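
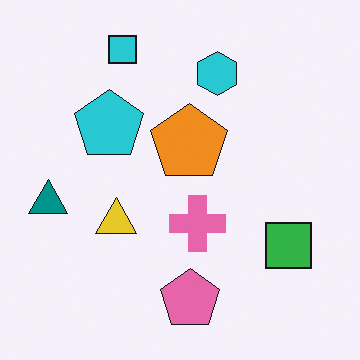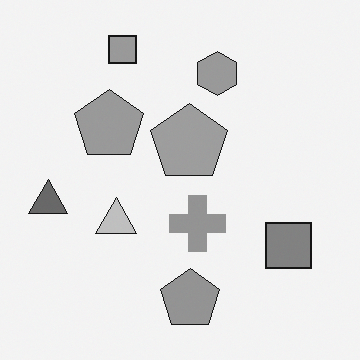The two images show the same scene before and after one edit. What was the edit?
Converted to grayscale.

All color is removed — every shape is now a shade of grey.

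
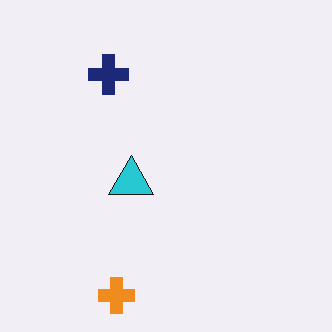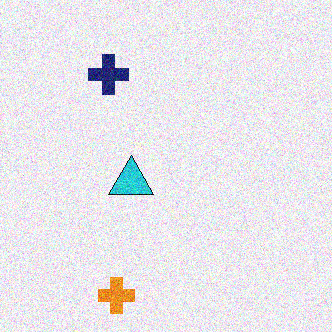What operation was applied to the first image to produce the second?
Degraded with moderate additive noise.

Random speckle covers the whole image, including the flat background.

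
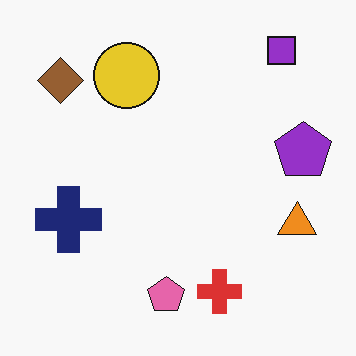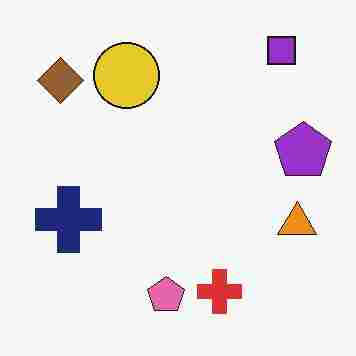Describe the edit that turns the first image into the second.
It was degraded with heavy JPEG compression.

Blocky 8×8 compression artifacts appear around shape edges and the flat background shows ringing — characteristic JPEG degradation.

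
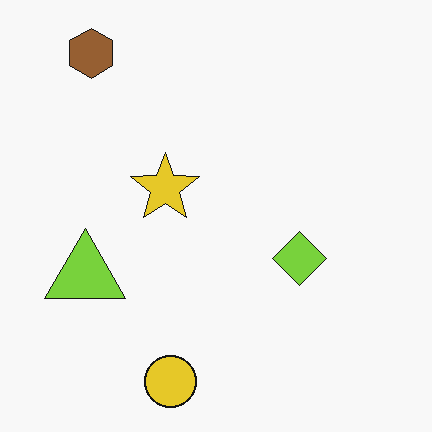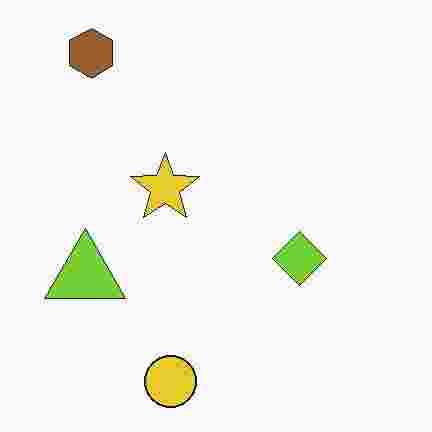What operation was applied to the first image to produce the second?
Degraded with heavy JPEG compression.

Blocky 8×8 compression artifacts appear around shape edges and the flat background shows ringing — characteristic JPEG degradation.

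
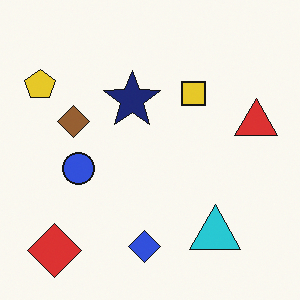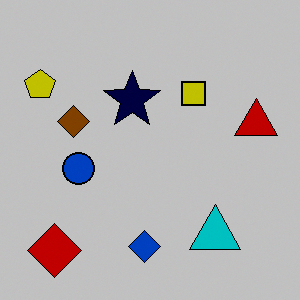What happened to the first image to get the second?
The image was aggressively posterized.

Each flat color has snapped to a coarser quantized level — most visibly, the near-white background has dropped to a flat grey.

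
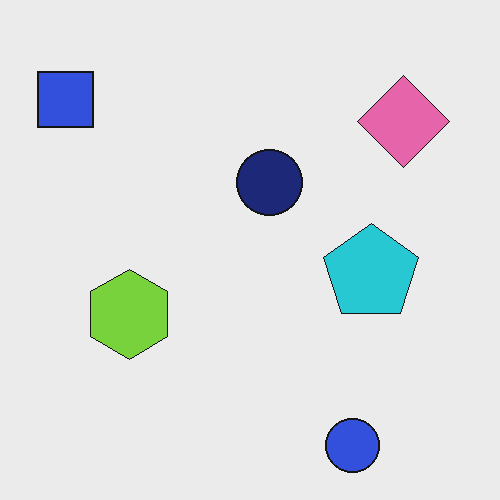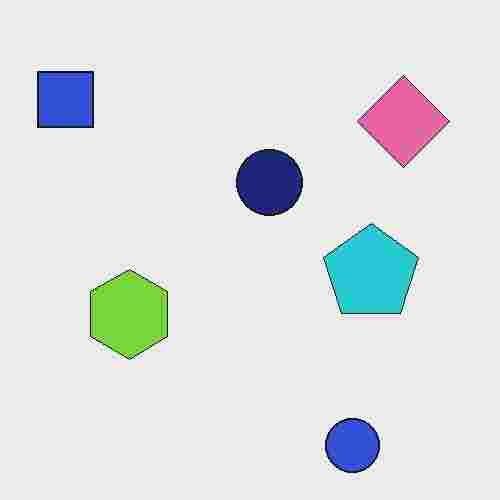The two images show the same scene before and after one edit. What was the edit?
The transformation is: degraded with heavy JPEG compression.

Blocky 8×8 compression artifacts appear around shape edges and the flat background shows ringing — characteristic JPEG degradation.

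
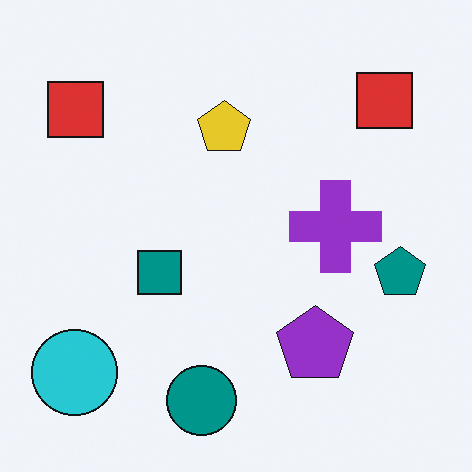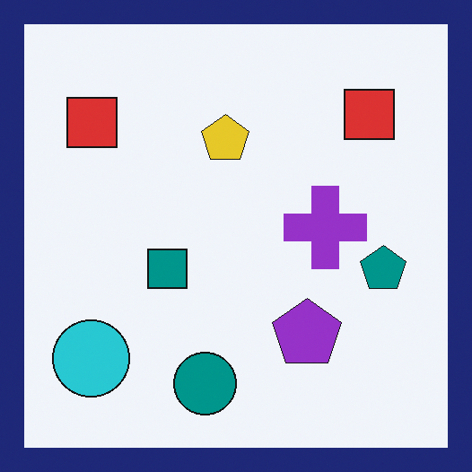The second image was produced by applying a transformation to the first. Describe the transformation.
The second image is the first framed with a navy border.

A solid navy frame runs around the edge of the second image, with the content slightly shrunk inside it.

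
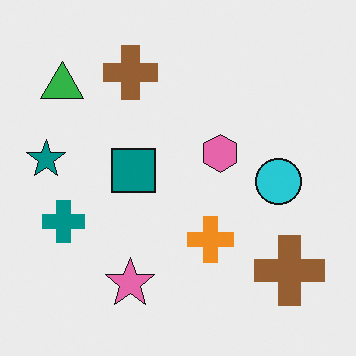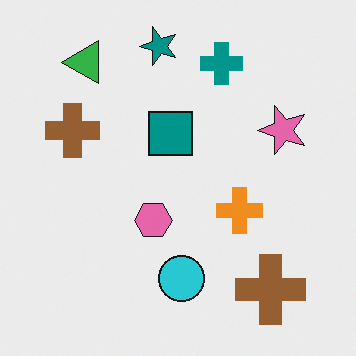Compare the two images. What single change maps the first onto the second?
Transposed (reflected across the top-left ↔ bottom-right diagonal).

Shapes have swapped their row and column positions — what was in the top-right is now in the bottom-left — a diagonal reflection.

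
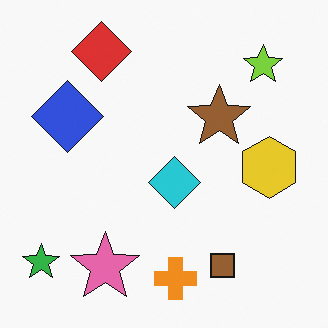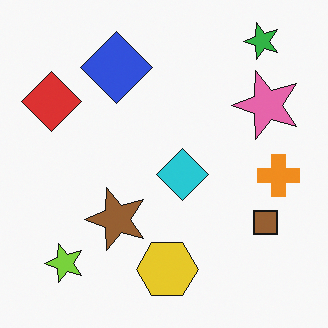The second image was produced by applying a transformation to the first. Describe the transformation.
The image was transposed (reflected across the top-left ↔ bottom-right diagonal).

Shapes have swapped their row and column positions — what was in the top-right is now in the bottom-left — a diagonal reflection.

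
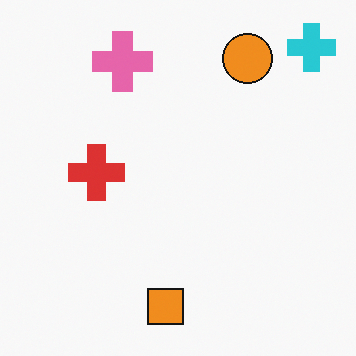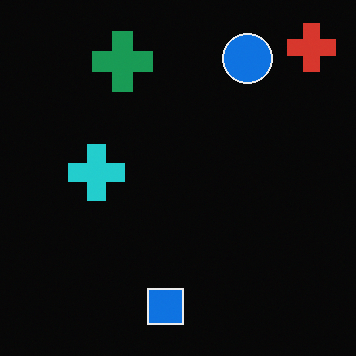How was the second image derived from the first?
The second image is the first color-inverted (negative).

The light background has become dark and every shape's color is its complement — a photographic negative.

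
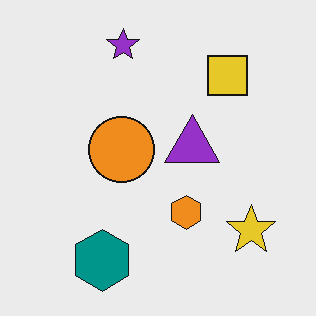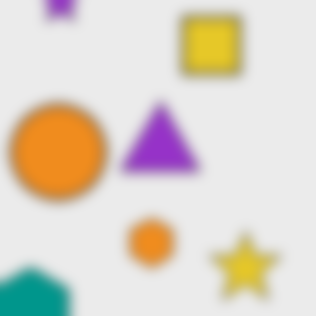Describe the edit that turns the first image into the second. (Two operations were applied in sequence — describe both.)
The transformation is: cropped to a modestly smaller region and rescaled, then strongly gaussian-blurred.

The visible shapes are larger and the field of view is narrower; shapes near the original edges may be partly or wholly outside the frame — a crop-and-rescale. Shape edges and outlines are uniformly softened across the whole image.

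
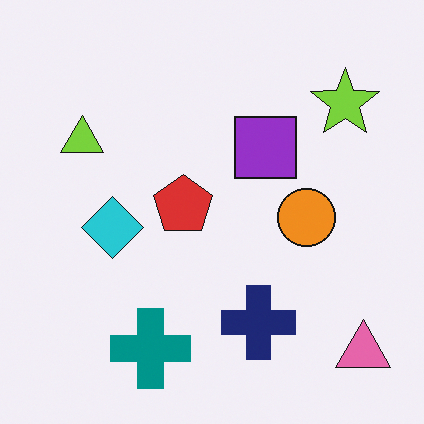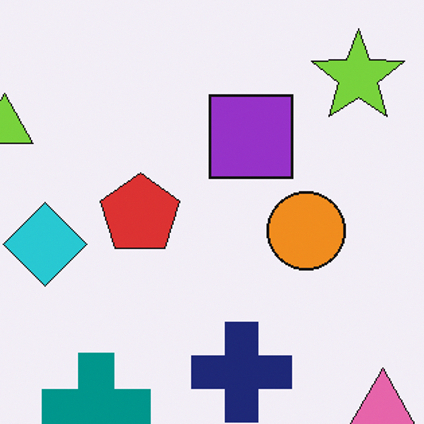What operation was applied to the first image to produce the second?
It was cropped to a modestly smaller region and rescaled.

The visible shapes are larger and the field of view is narrower; shapes near the original edges may be partly or wholly outside the frame — a crop-and-rescale.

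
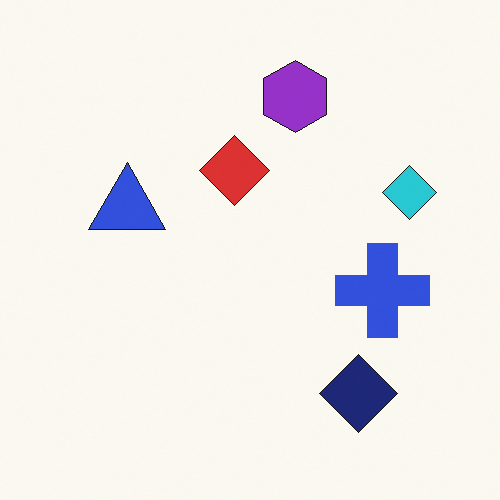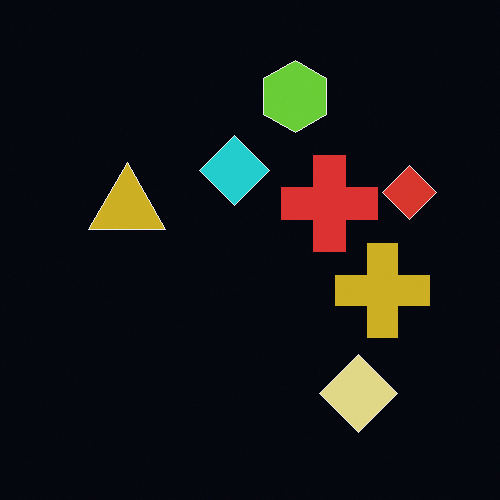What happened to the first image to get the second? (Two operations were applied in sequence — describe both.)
The image was color-inverted (negative), then overlaid with an additional red cross.

The light background has become dark and every shape's color is its complement — a photographic negative. A red cross appears in the second image that is absent from the first.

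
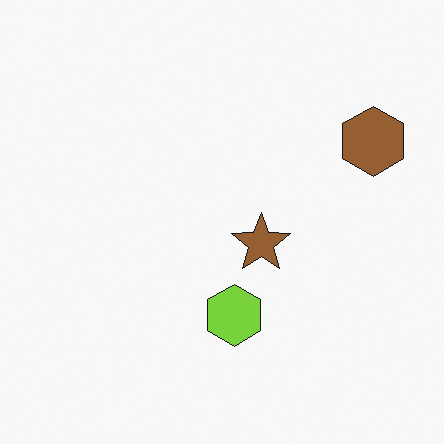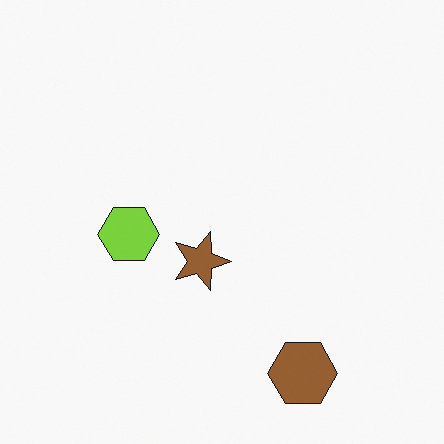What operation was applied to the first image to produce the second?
The image was rotated 90° clockwise.

The brown hexagon sits in the top-right of the first image and the bottom-right of the second — consistent with a whole-image 90° clockwise rotation.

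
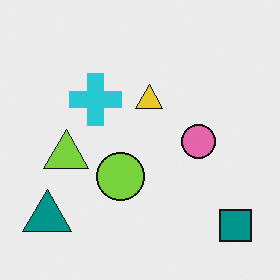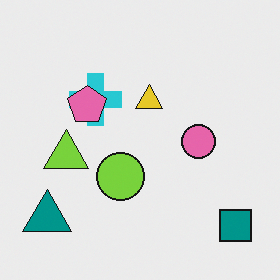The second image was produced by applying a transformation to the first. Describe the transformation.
The image was overlaid with an additional pink pentagon.

A pink pentagon appears in the second image that is absent from the first.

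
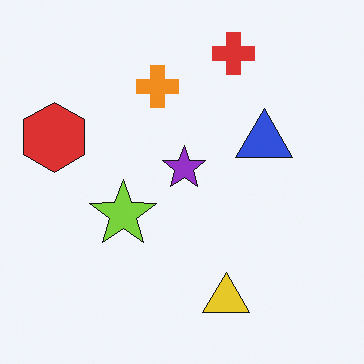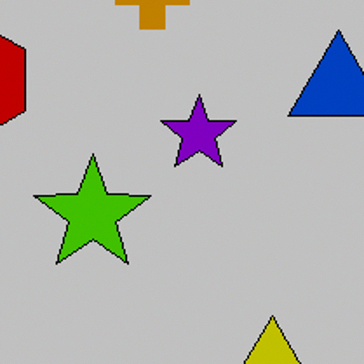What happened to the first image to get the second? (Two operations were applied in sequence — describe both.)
The second image is the first heavily posterized to just a handful of flat colors, then cropped tightly and scaled back up.

Each flat color has snapped to a coarser quantized level — most visibly, the near-white background has dropped to a flat grey. The visible shapes are larger and the field of view is narrower; shapes near the original edges may be partly or wholly outside the frame — a crop-and-rescale.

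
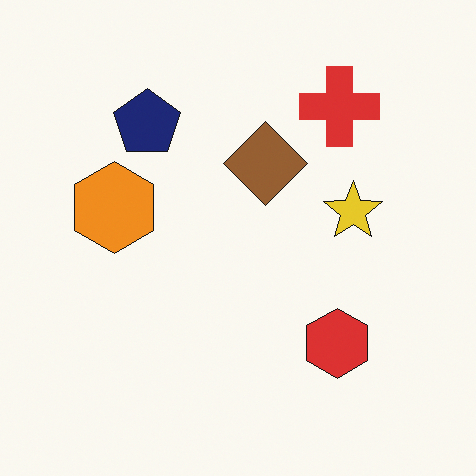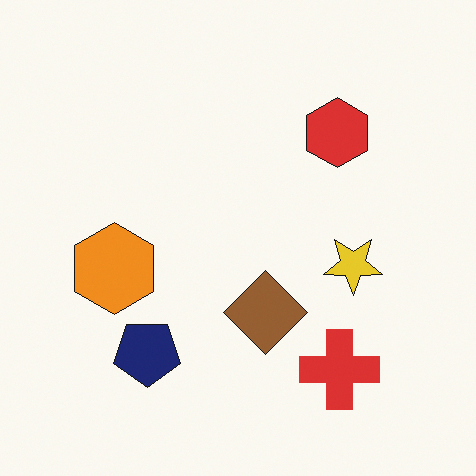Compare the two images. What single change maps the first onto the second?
Flipped vertically (top ↔ bottom).

The red cross is in the top-right of the first image and the bottom-right of the second — shapes on opposite sides of the horizontal midline have swapped in a mirror flip.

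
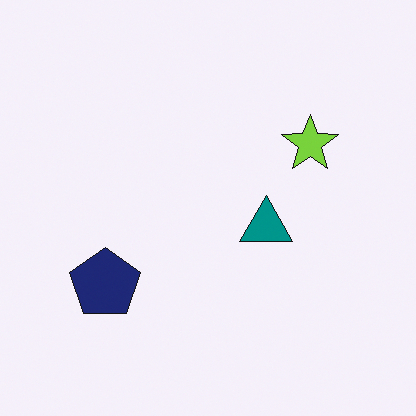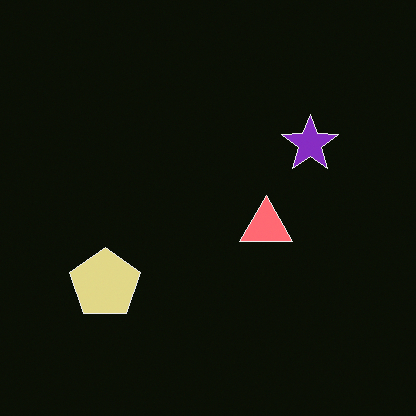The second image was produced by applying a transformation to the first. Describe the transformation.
The transformation is: color-inverted (negative).

The light background has become dark and every shape's color is its complement — a photographic negative.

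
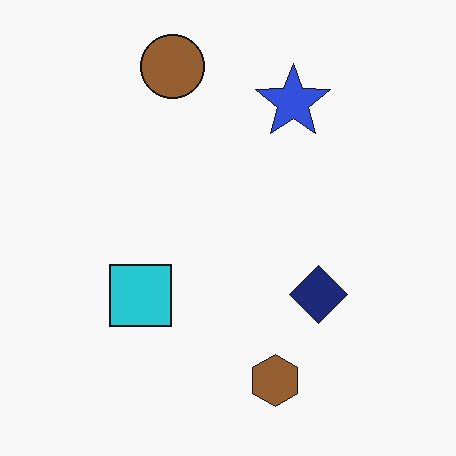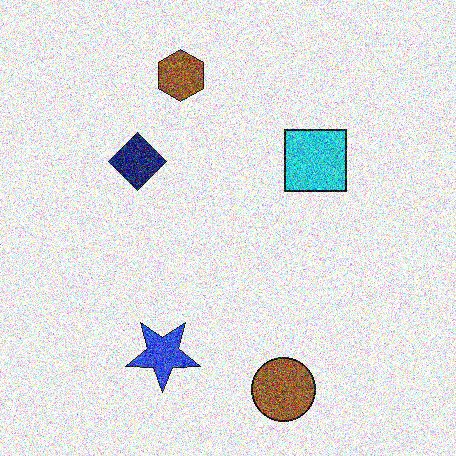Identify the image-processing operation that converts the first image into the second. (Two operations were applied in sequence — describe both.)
It was degraded with strong gaussian noise, then rotated 180°.

Random speckle covers the whole image, including the flat background. The brown circle sits in the top of the first image and the bottom of the second — consistent with a whole-image 180° rotation.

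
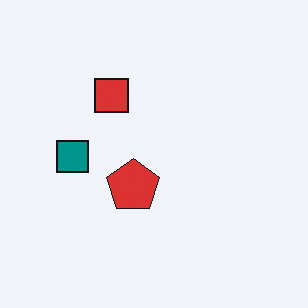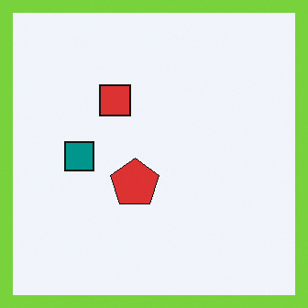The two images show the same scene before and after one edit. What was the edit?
The second image is the first framed with a lime border.

A solid lime frame runs around the edge of the second image, with the content slightly shrunk inside it.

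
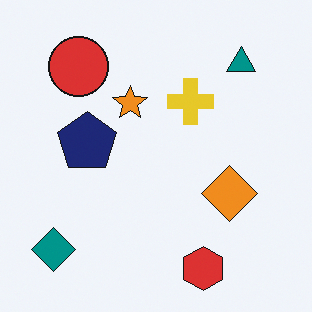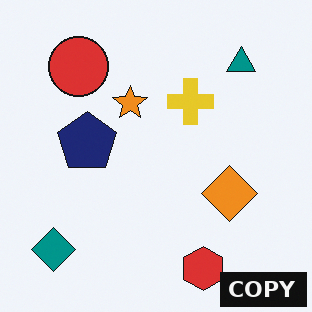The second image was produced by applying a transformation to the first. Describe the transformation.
It was watermarked with the text "COPY" in the lower-right corner.

A dark label reading "COPY" appears in the lower-right corner.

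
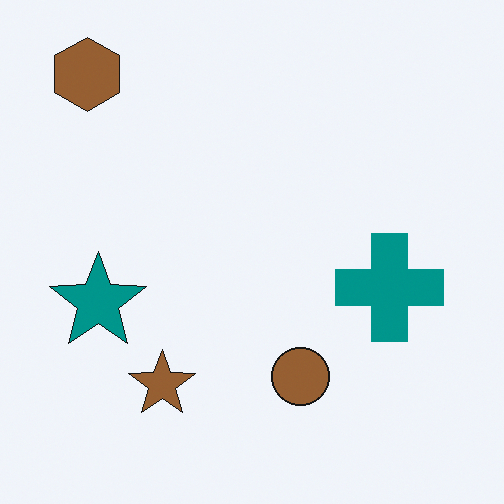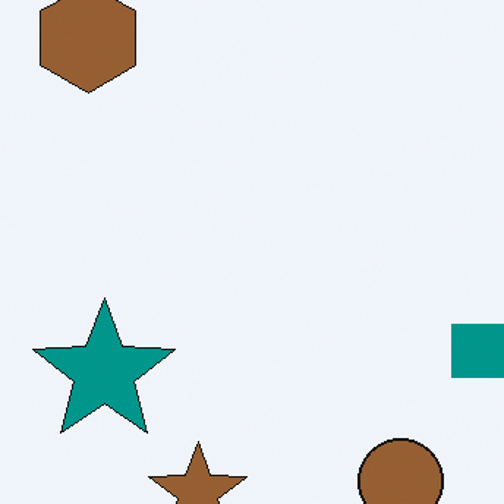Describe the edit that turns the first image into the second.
The transformation is: cropped slightly and scaled back up.

The visible shapes are larger and the field of view is narrower; shapes near the original edges may be partly or wholly outside the frame — a crop-and-rescale.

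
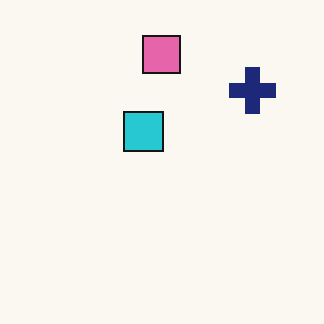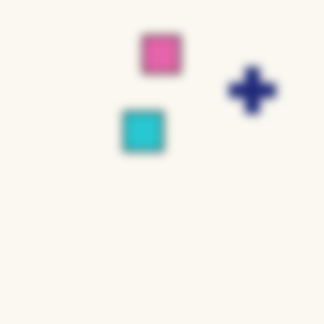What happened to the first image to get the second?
The transformation is: moderately blurred.

Shape edges and outlines are uniformly softened across the whole image.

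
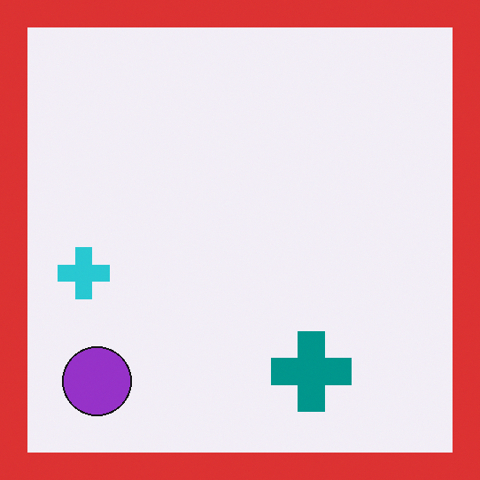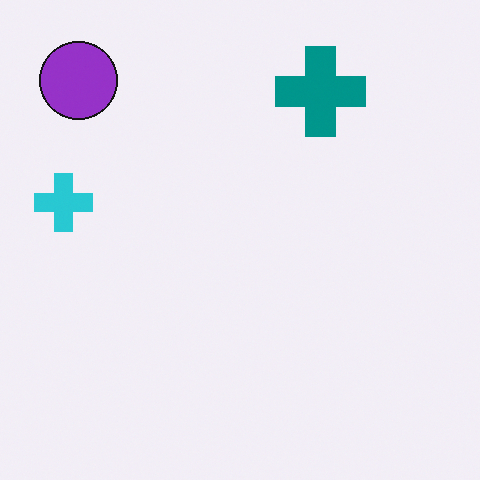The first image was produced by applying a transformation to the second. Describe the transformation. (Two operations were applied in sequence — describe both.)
The first image is the second flipped vertically (top ↔ bottom), then framed with a red border.

The purple circle is in the top-left of the second image and the bottom-left of the first — shapes on opposite sides of the horizontal midline have swapped in a mirror flip. A solid red frame runs around the edge of the first image, with the content slightly shrunk inside it.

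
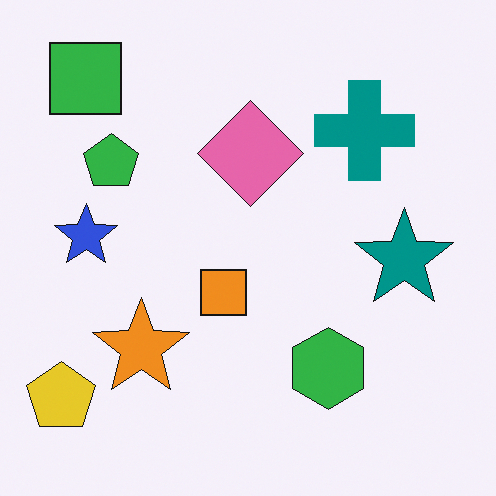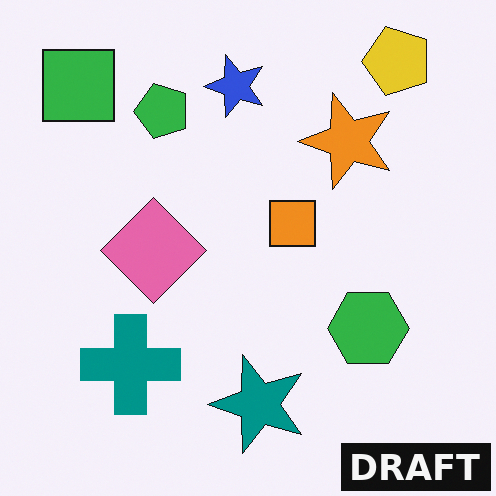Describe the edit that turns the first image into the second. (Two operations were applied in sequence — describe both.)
This is the original image transposed (reflected across the top-left ↔ bottom-right diagonal), then watermarked with the text "DRAFT" in the lower-right corner.

Shapes have swapped their row and column positions — what was in the top-right is now in the bottom-left — a diagonal reflection. A dark label reading "DRAFT" appears in the lower-right corner.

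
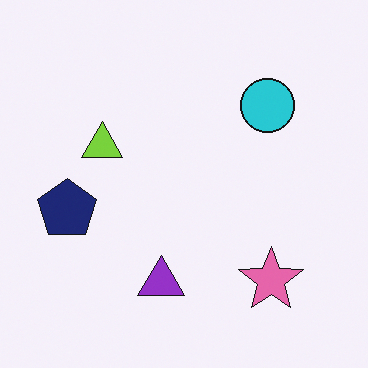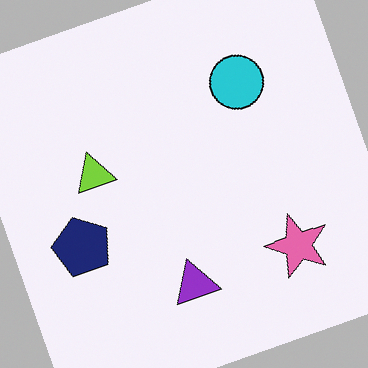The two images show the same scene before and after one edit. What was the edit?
This is the original image rotated counter-clockwise by a moderate amount.

Every shape is tilted by the same angle and the image corners show triangular fill wedges — a whole-image rotation by a non-right angle.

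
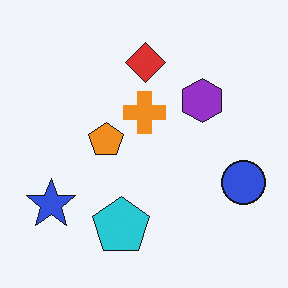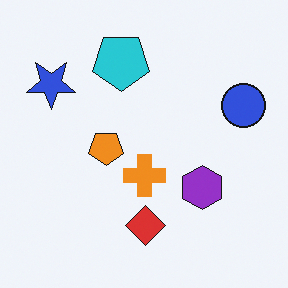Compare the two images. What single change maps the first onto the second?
The transformation is: flipped vertically (top ↔ bottom).

The red diamond is in the top of the first image and the bottom of the second — shapes on opposite sides of the horizontal midline have swapped in a mirror flip.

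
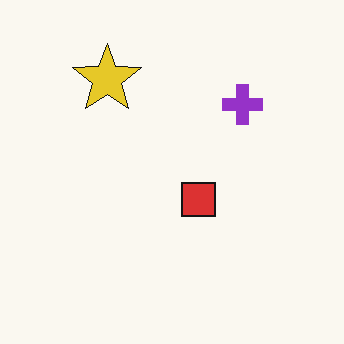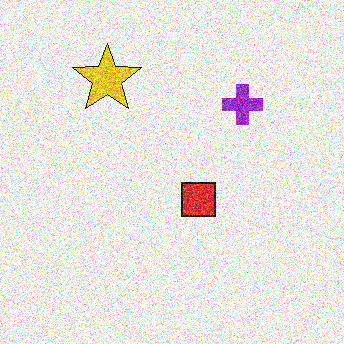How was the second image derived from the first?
The transformation is: degraded with a thick layer of grain.

Random speckle covers the whole image, including the flat background.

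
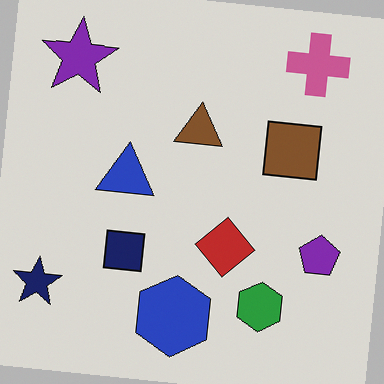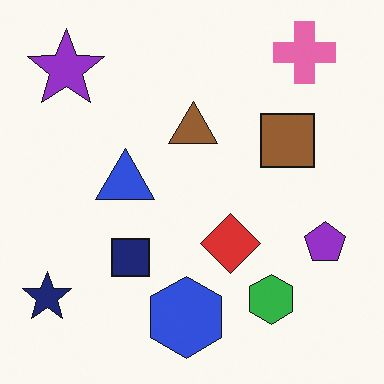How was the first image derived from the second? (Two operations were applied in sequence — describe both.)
It was slightly darkened, then rotated clockwise by a small amount.

Every pixel — background and shapes alike — is uniformly darkened. Every shape is tilted by the same angle and the image corners show triangular fill wedges — a whole-image rotation by a non-right angle.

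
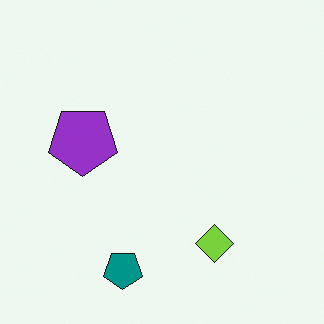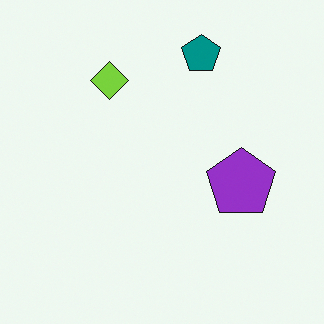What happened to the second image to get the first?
It was rotated 180°.

The teal pentagon sits in the top of the second image and the bottom of the first — consistent with a whole-image 180° rotation.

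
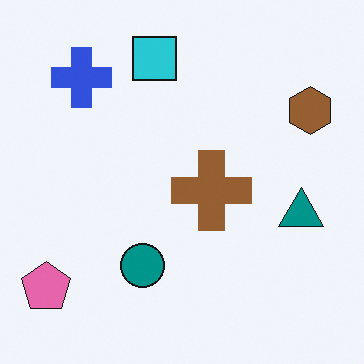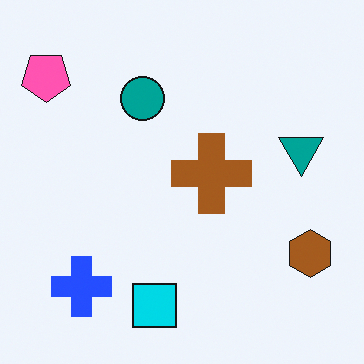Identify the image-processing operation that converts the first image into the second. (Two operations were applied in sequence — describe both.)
The transformation is: slightly oversaturated, then flipped vertically (top ↔ bottom).

All colors are more vivid — a global saturation change. The cyan square is in the top of the first image and the bottom of the second — shapes on opposite sides of the horizontal midline have swapped in a mirror flip.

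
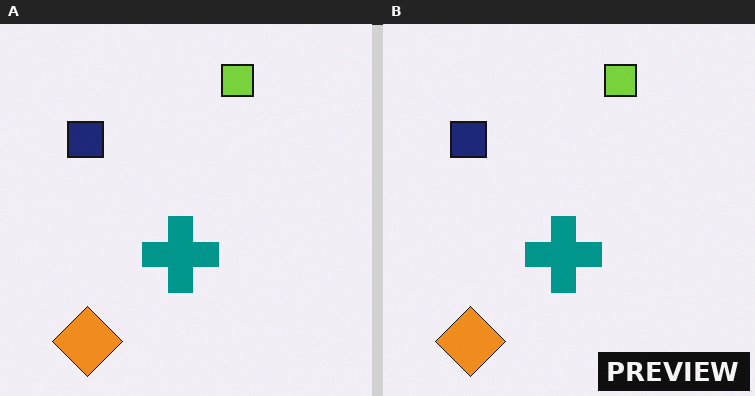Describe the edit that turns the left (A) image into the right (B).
This is the original image watermarked with the text "PREVIEW" in the lower-right corner.

A dark label reading "PREVIEW" appears in the lower-right corner.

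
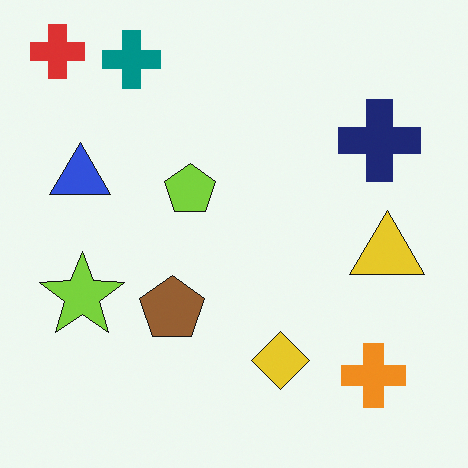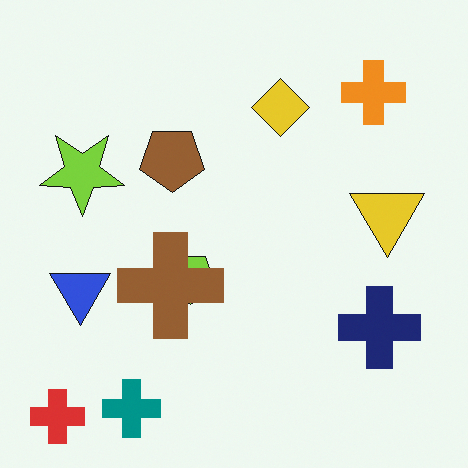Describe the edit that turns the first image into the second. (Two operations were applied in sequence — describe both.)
The transformation is: flipped vertically (top ↔ bottom), then overlaid with an additional brown cross.

The red cross is in the top-left of the first image and the bottom-left of the second — shapes on opposite sides of the horizontal midline have swapped in a mirror flip. A brown cross appears in the second image that is absent from the first.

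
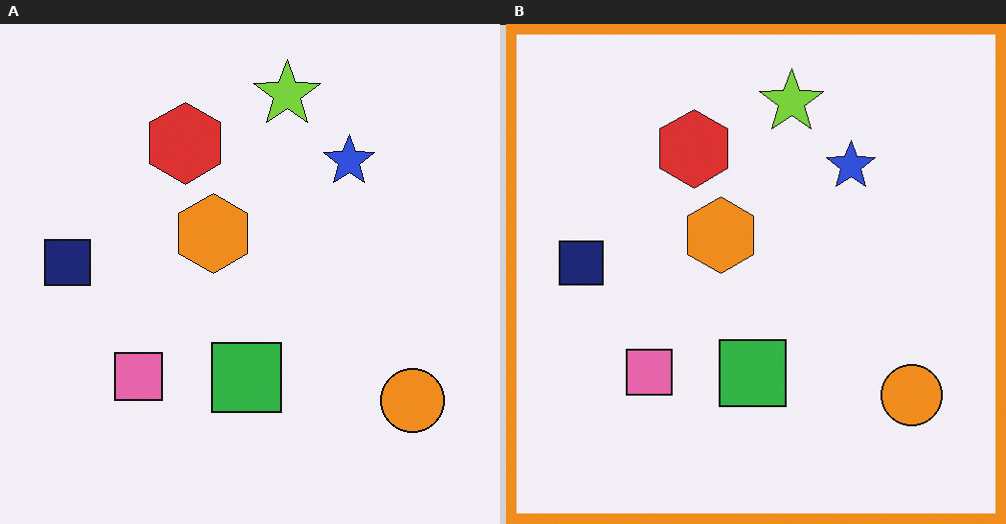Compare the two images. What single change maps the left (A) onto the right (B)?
The image was framed with a orange border.

A solid orange frame runs around the edge of the right (B) image, with the content slightly shrunk inside it.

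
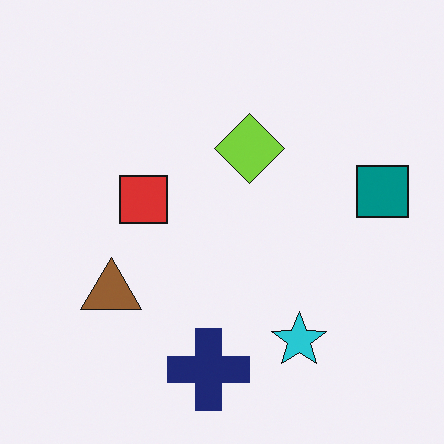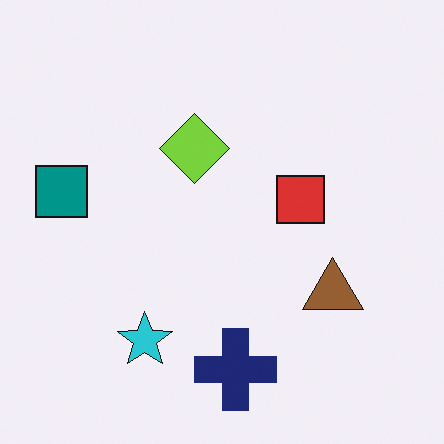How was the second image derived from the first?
Flipped horizontally (left ↔ right).

The teal square is in the right of the first image and the left of the second — shapes on opposite sides of the vertical midline have swapped in a mirror flip.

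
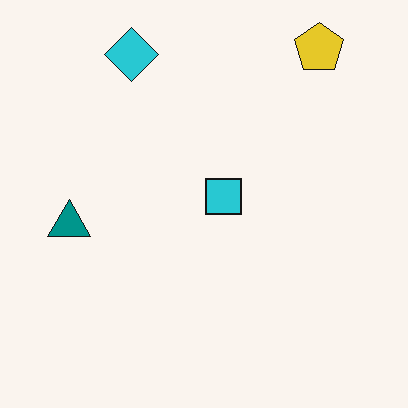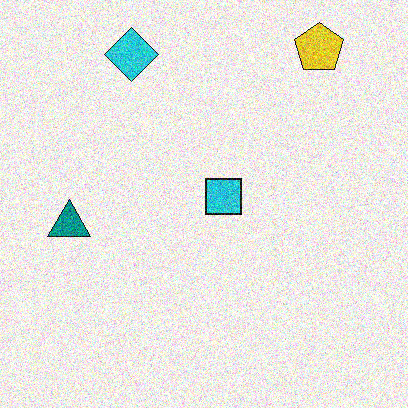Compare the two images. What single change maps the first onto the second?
The transformation is: degraded with a thick layer of grain.

Random speckle covers the whole image, including the flat background.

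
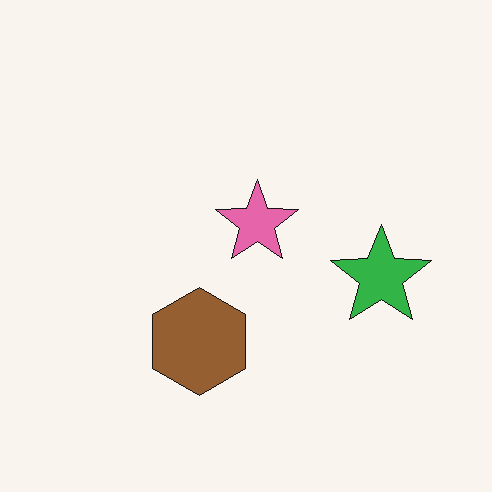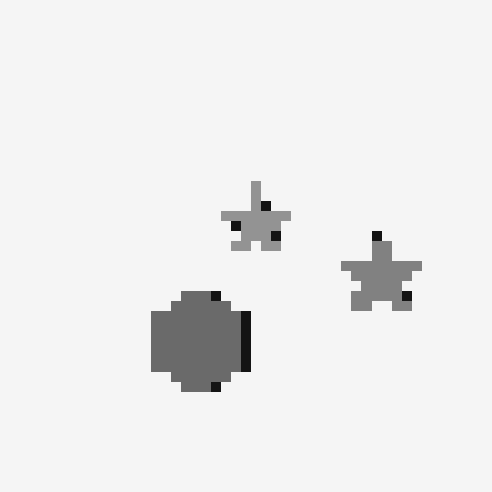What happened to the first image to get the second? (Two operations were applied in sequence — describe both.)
It was converted to grayscale, then heavily pixelated into large blocks.

All color is removed — every shape is now a shade of grey. Shapes are reduced to large square blocks; fine edges and outlines are lost — a downscale-then-upscale (mosaic) effect.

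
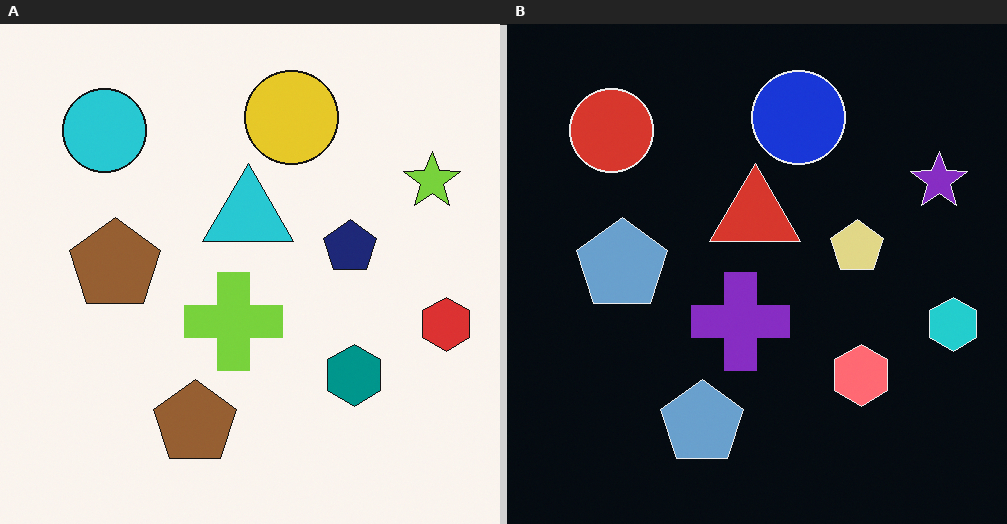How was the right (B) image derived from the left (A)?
It was color-inverted (negative).

The light background has become dark and every shape's color is its complement — a photographic negative.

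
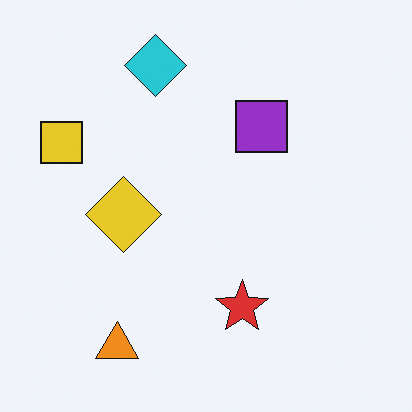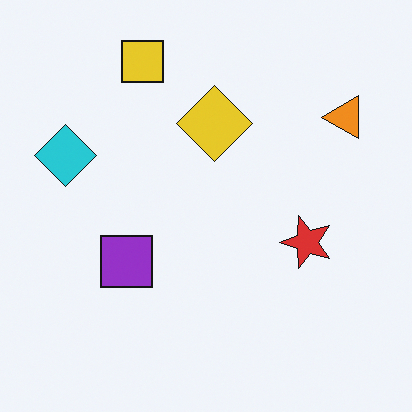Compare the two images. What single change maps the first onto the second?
The image was transposed (reflected across the top-left ↔ bottom-right diagonal).

Shapes have swapped their row and column positions — what was in the top-right is now in the bottom-left — a diagonal reflection.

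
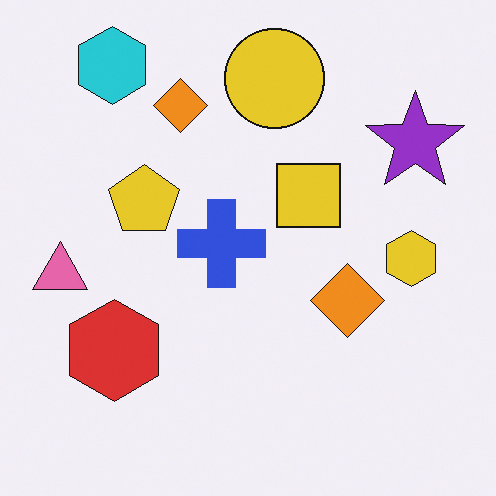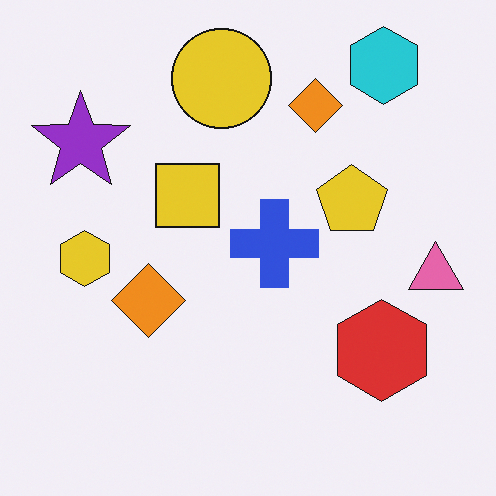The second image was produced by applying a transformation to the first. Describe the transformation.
This is the original image flipped horizontally (left ↔ right).

The pink triangle is in the left of the first image and the right of the second — shapes on opposite sides of the vertical midline have swapped in a mirror flip.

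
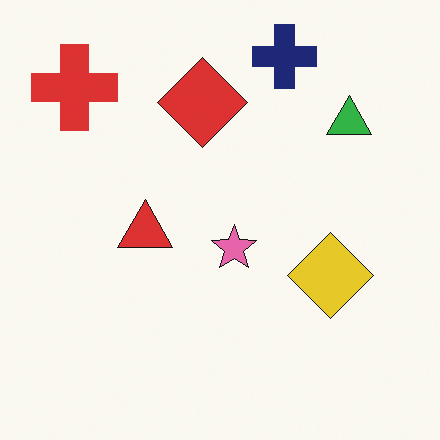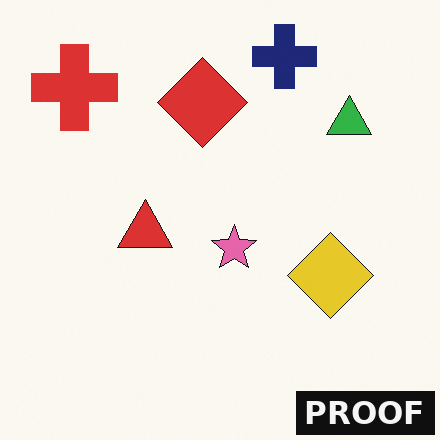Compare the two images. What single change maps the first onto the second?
The image was watermarked with the text "PROOF" in the lower-right corner.

A dark label reading "PROOF" appears in the lower-right corner.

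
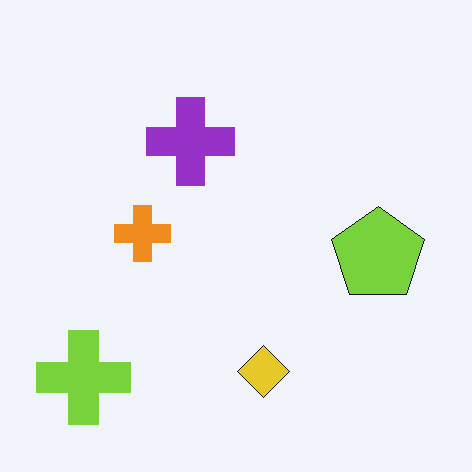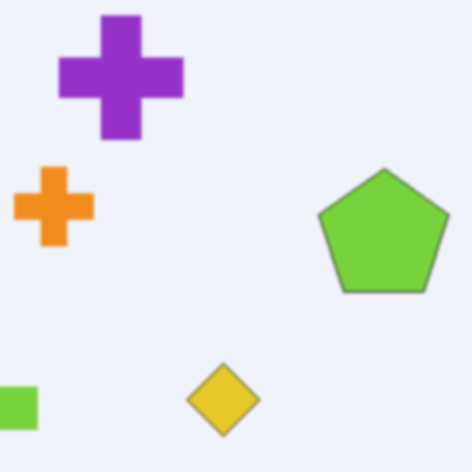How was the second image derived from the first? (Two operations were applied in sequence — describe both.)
The second image is the first given a subtle gaussian blur, then cropped slightly and scaled back up.

Shape edges and outlines are uniformly softened across the whole image. The visible shapes are larger and the field of view is narrower; shapes near the original edges may be partly or wholly outside the frame — a crop-and-rescale.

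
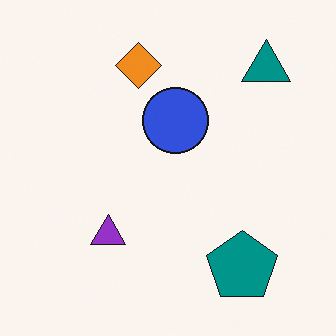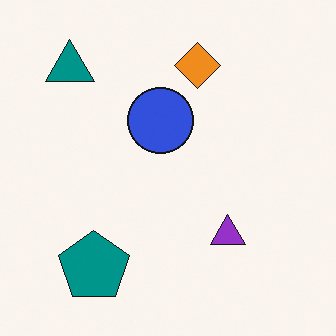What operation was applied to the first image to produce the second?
The transformation is: flipped horizontally (left ↔ right).

The teal triangle is in the top-right of the first image and the top-left of the second — shapes on opposite sides of the vertical midline have swapped in a mirror flip.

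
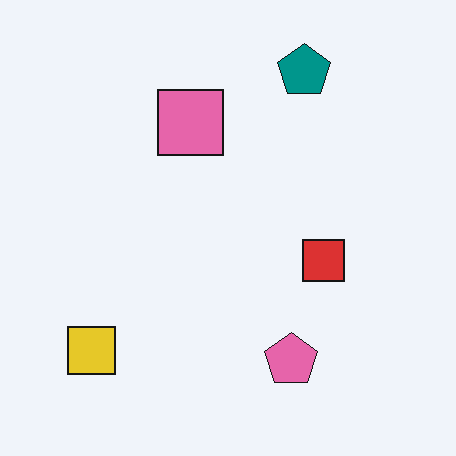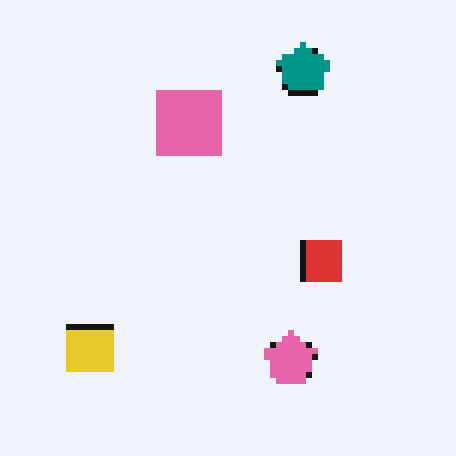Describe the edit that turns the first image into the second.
The transformation is: moderately pixelated.

Shapes are reduced to large square blocks; fine edges and outlines are lost — a downscale-then-upscale (mosaic) effect.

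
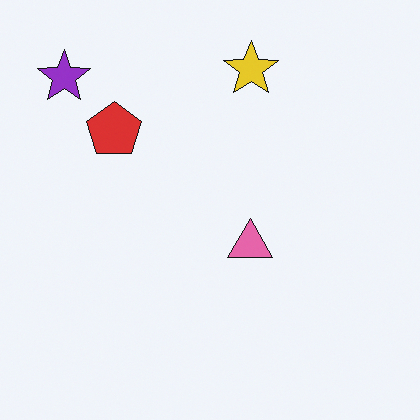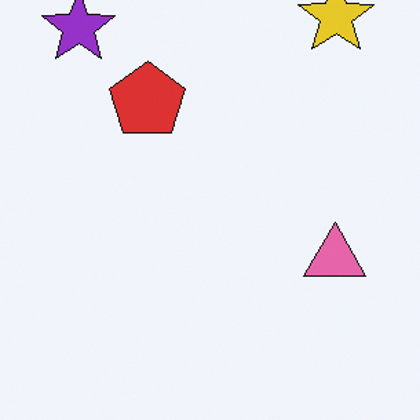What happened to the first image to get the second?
It was cropped slightly and scaled back up.

The visible shapes are larger and the field of view is narrower; shapes near the original edges may be partly or wholly outside the frame — a crop-and-rescale.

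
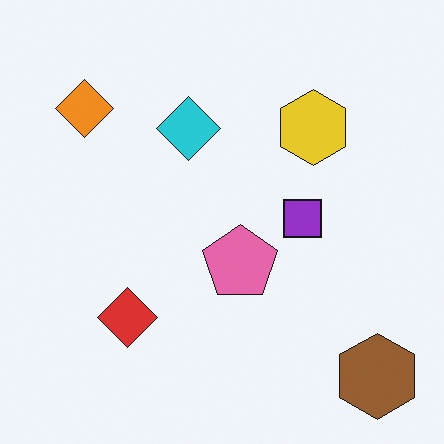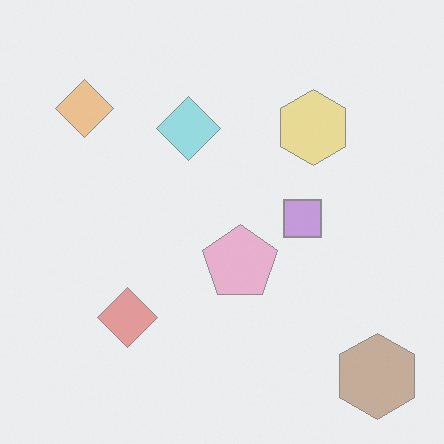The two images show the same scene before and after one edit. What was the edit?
Given much lower contrast.

Tones are pushed toward mid-grey across the whole image — a global contrast change.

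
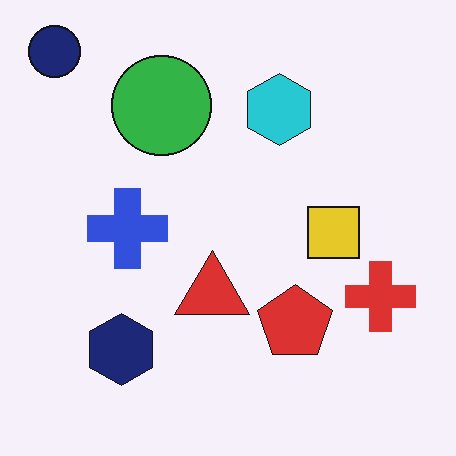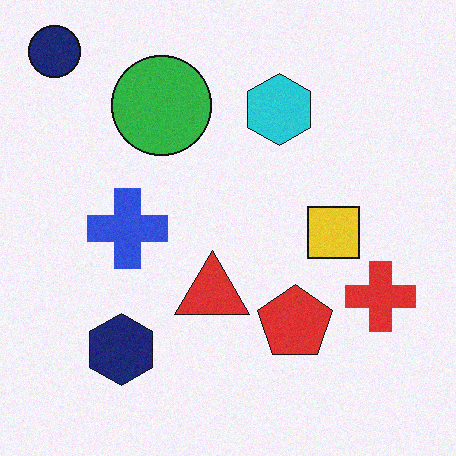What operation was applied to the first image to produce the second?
The image was degraded with light additive noise.

Random speckle covers the whole image, including the flat background.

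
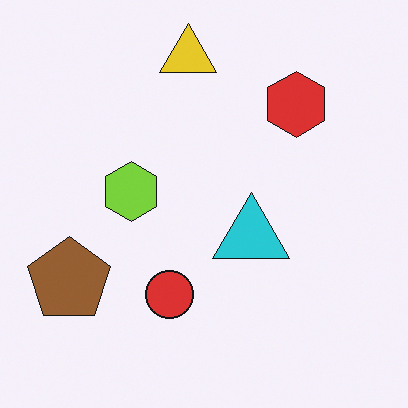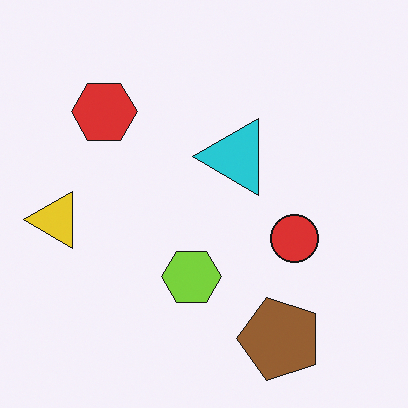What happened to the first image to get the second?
The transformation is: rotated 90° counter-clockwise.

The brown pentagon sits in the bottom-left of the first image and the bottom-right of the second — consistent with a whole-image 90° counter-clockwise rotation.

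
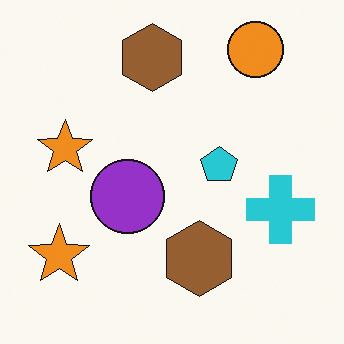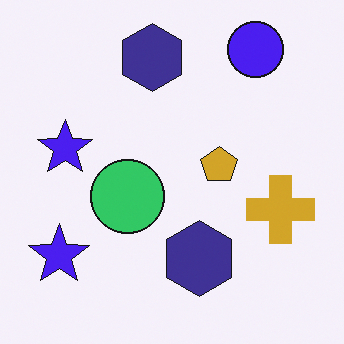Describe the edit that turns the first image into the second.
The transformation is: hue-shifted by a large amount.

Every shape's color has rotated by the same amount around the hue wheel — a uniform hue shift.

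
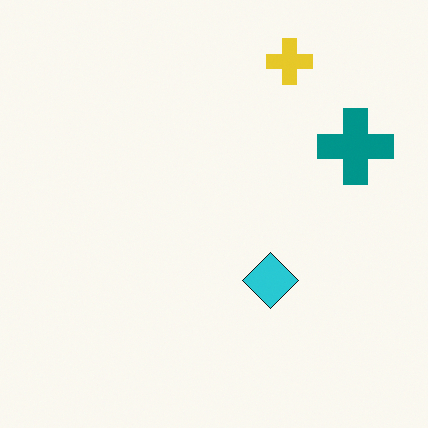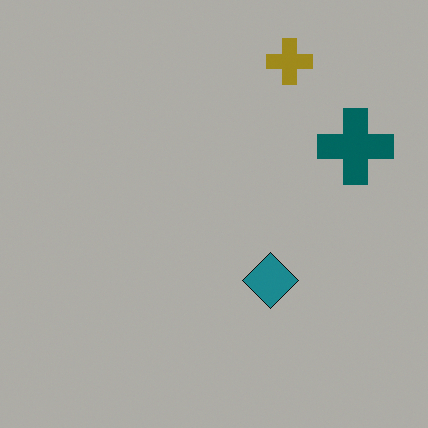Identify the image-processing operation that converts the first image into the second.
This is the original image darkened a lot.

Every pixel — background and shapes alike — is uniformly darkened.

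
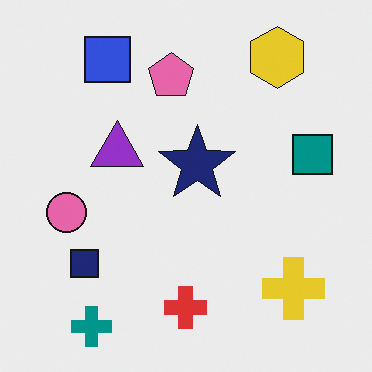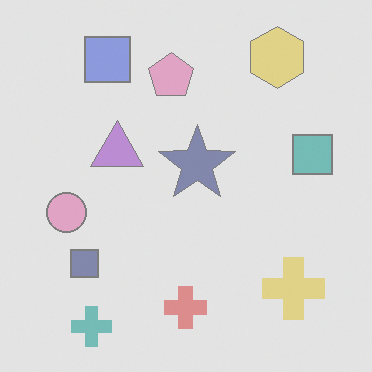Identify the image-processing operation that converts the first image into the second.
The second image is the first washed out (contrast reduced).

Tones are pushed toward mid-grey across the whole image — a global contrast change.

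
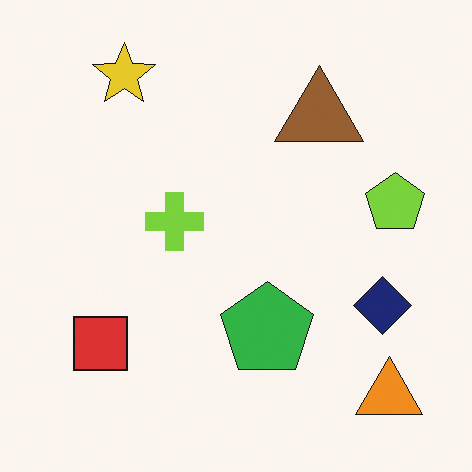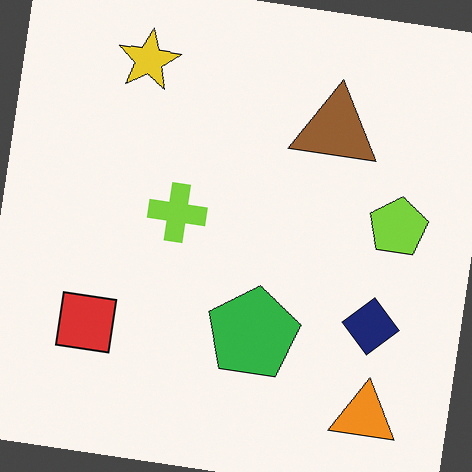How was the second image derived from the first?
This is the original image rotated clockwise by a few degrees.

Every shape is tilted by the same angle and the image corners show triangular fill wedges — a whole-image rotation by a non-right angle.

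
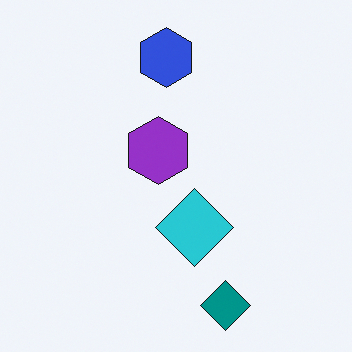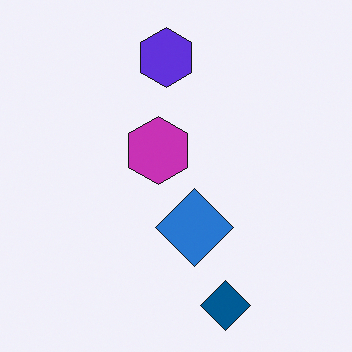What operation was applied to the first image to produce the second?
The image was hue-shifted by a small amount.

Every shape's color has rotated by the same amount around the hue wheel — a uniform hue shift.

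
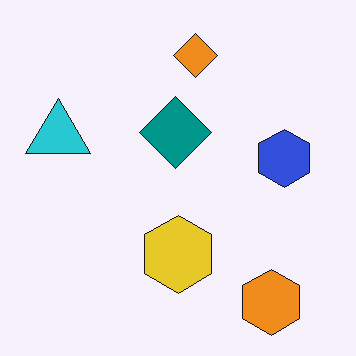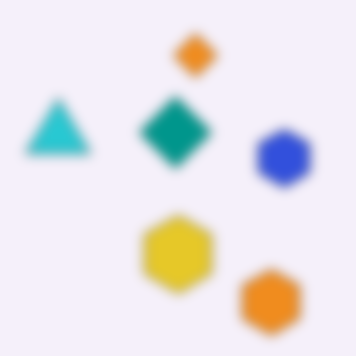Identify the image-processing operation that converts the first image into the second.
This is the original image strongly gaussian-blurred.

Shape edges and outlines are uniformly softened across the whole image.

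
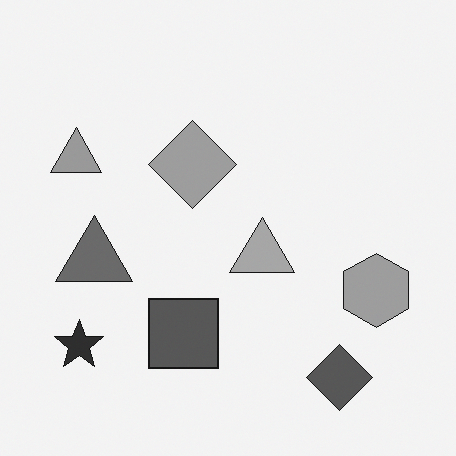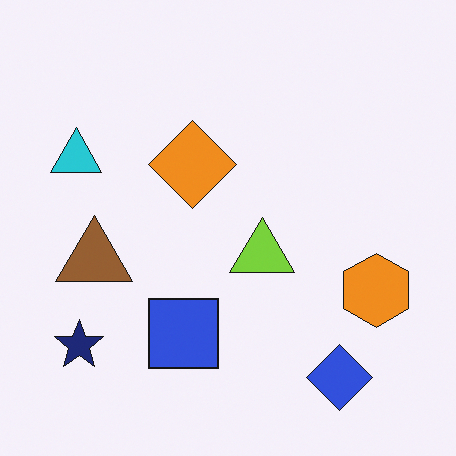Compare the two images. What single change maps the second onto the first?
The image was converted to grayscale.

All color is removed — every shape is now a shade of grey.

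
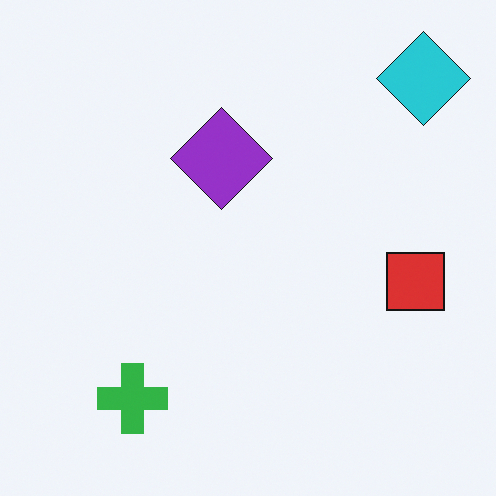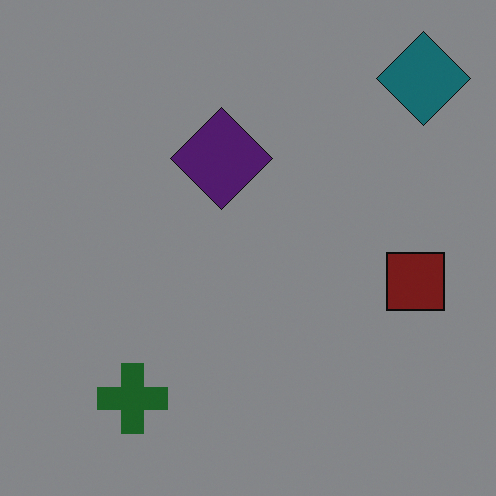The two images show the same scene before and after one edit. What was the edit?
The second image is the first darkened a lot.

Every pixel — background and shapes alike — is uniformly darkened.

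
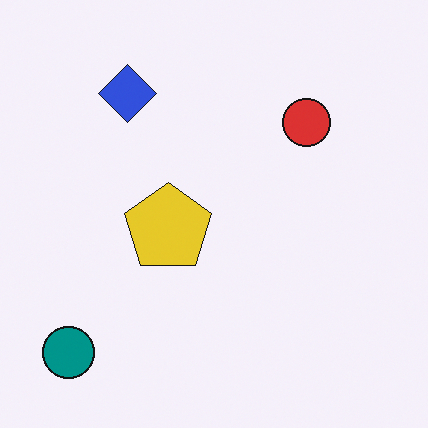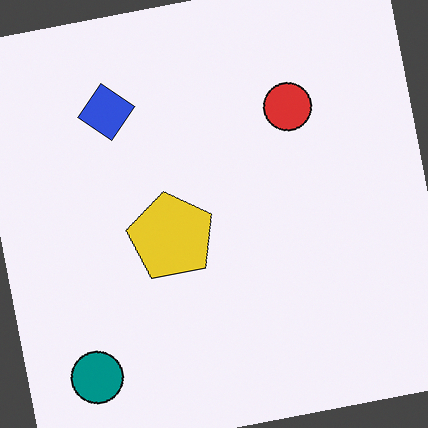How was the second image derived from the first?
The image was rotated counter-clockwise by a small amount.

Every shape is tilted by the same angle and the image corners show triangular fill wedges — a whole-image rotation by a non-right angle.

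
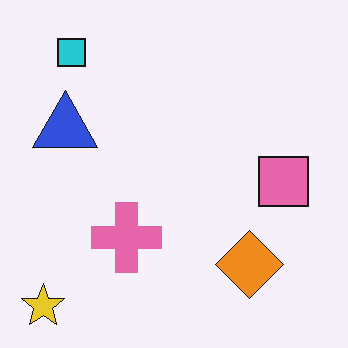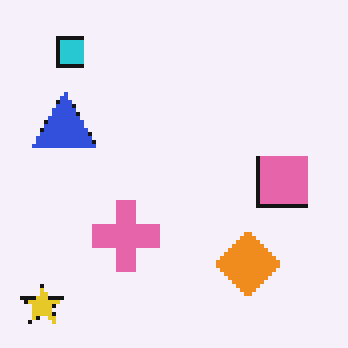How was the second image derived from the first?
The second image is the first mildly pixelated.

Shapes are reduced to large square blocks; fine edges and outlines are lost — a downscale-then-upscale (mosaic) effect.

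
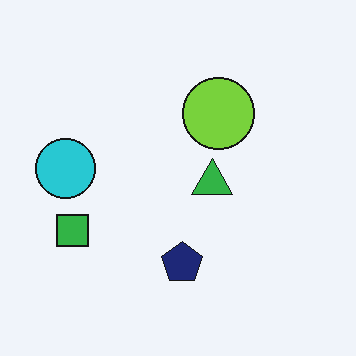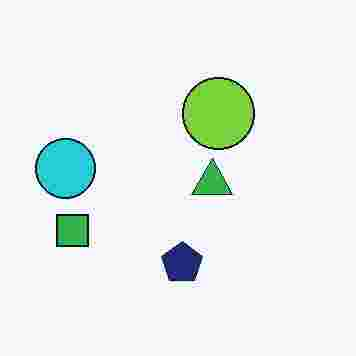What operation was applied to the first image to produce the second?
It was degraded with heavy JPEG compression.

Blocky 8×8 compression artifacts appear around shape edges and the flat background shows ringing — characteristic JPEG degradation.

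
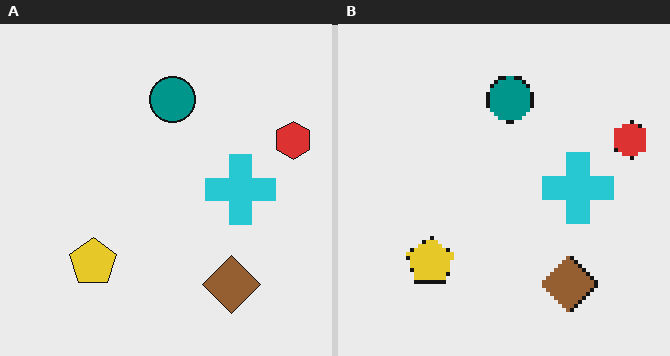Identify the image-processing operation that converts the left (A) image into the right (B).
The right (B) image is the left (A) mildly pixelated.

Shapes are reduced to large square blocks; fine edges and outlines are lost — a downscale-then-upscale (mosaic) effect.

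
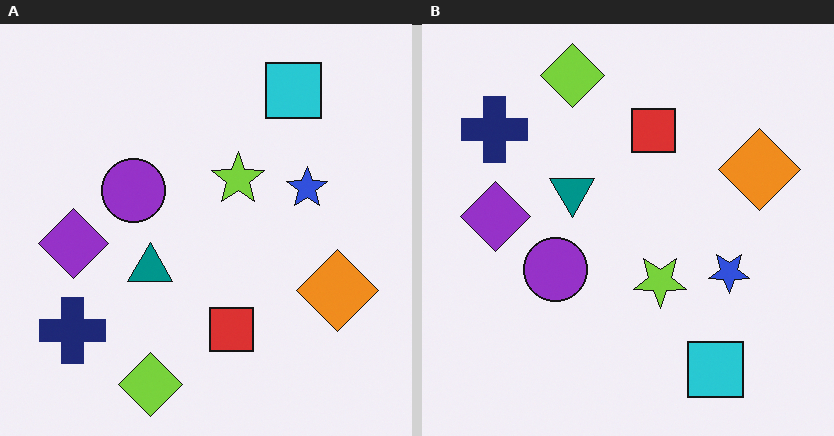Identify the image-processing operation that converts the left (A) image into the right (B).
The transformation is: flipped vertically (top ↔ bottom).

The lime diamond is in the bottom of the left (A) image and the top of the right (B) — shapes on opposite sides of the horizontal midline have swapped in a mirror flip.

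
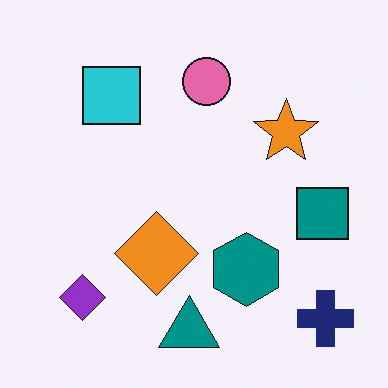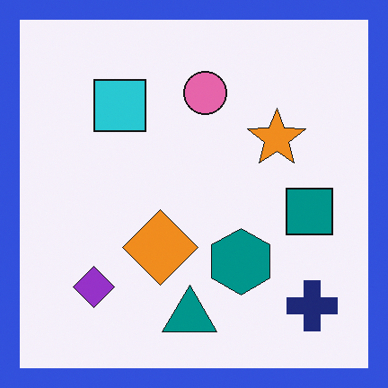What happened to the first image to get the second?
The transformation is: framed with a blue border.

A solid blue frame runs around the edge of the second image, with the content slightly shrunk inside it.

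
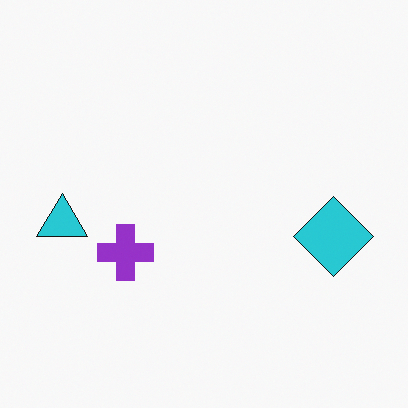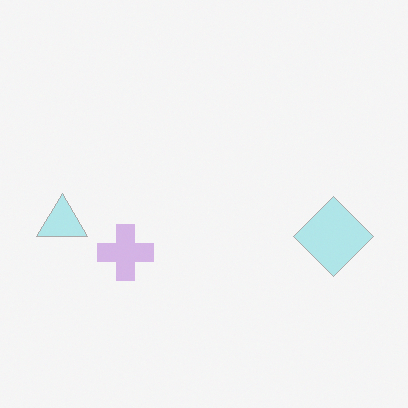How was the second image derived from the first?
The image was given much lower contrast.

Tones are pushed toward mid-grey across the whole image — a global contrast change.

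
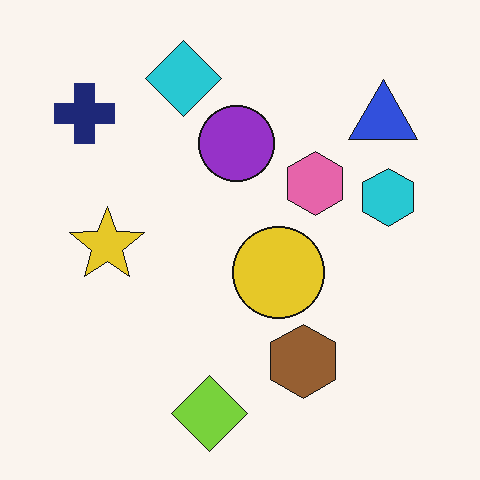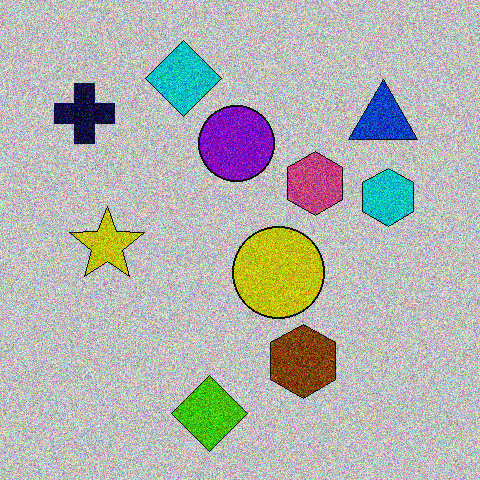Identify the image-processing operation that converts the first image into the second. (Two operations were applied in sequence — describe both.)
The transformation is: aggressively posterized, then degraded with strong gaussian noise.

Each flat color has snapped to a coarser quantized level — most visibly, the near-white background has dropped to a flat grey. Random speckle covers the whole image, including the flat background.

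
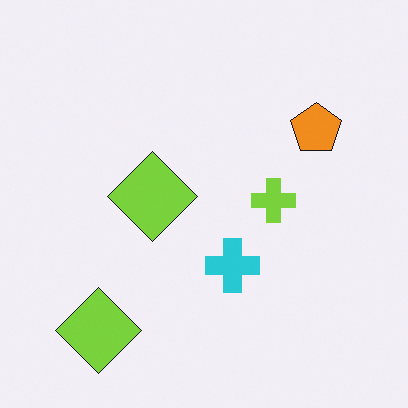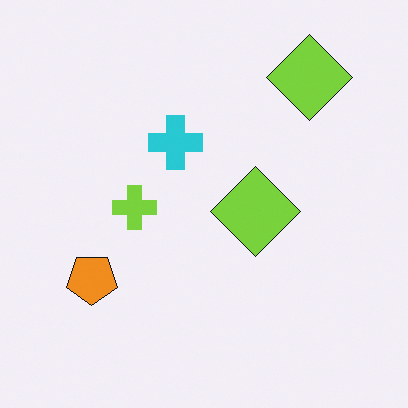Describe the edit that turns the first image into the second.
It was rotated 180°.

The orange pentagon sits in the top-right of the first image and the bottom-left of the second — consistent with a whole-image 180° rotation.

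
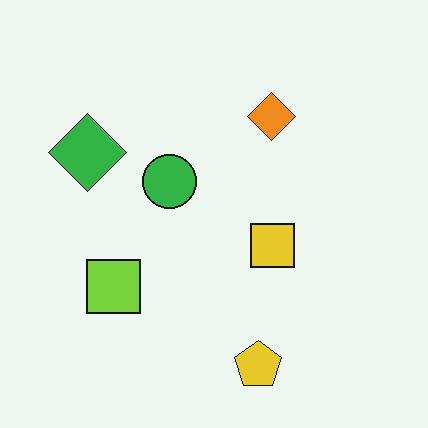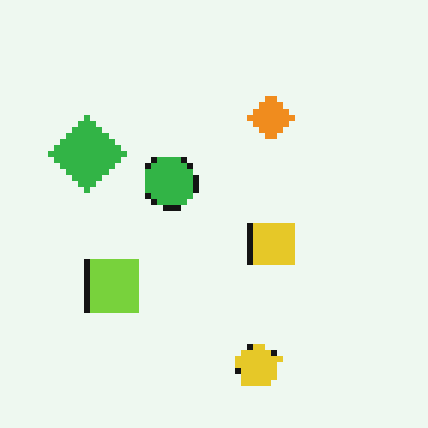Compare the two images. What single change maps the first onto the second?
The transformation is: pixelated into visible square blocks.

Shapes are reduced to large square blocks; fine edges and outlines are lost — a downscale-then-upscale (mosaic) effect.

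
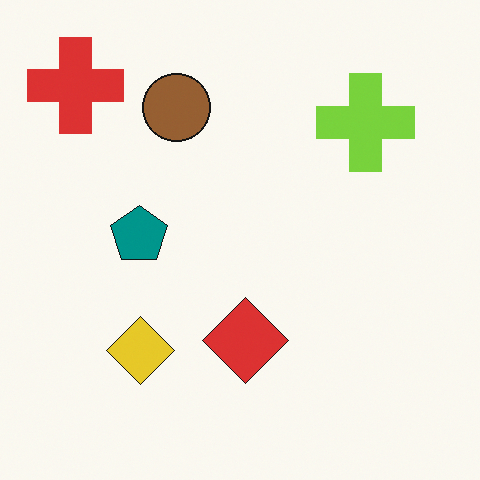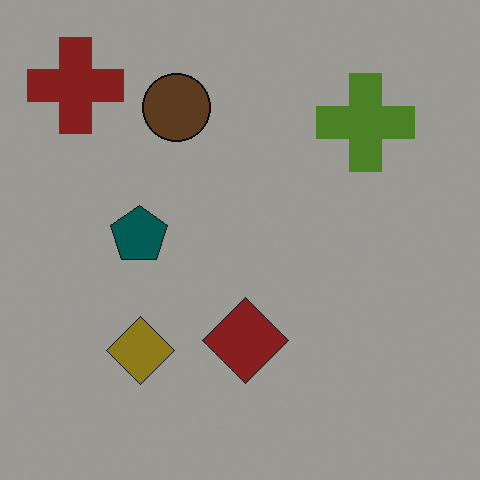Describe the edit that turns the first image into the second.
Darkened a lot.

Every pixel — background and shapes alike — is uniformly darkened.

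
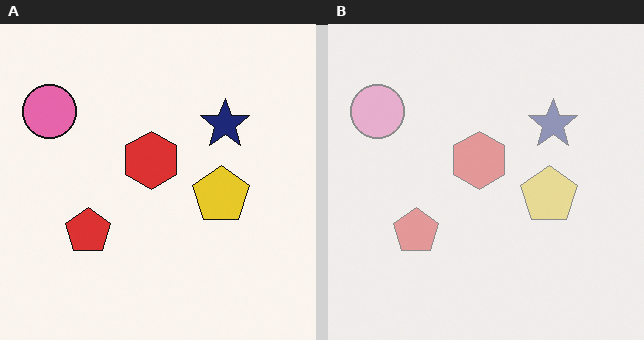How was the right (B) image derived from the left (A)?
This is the original image washed out (contrast reduced).

Tones are pushed toward mid-grey across the whole image — a global contrast change.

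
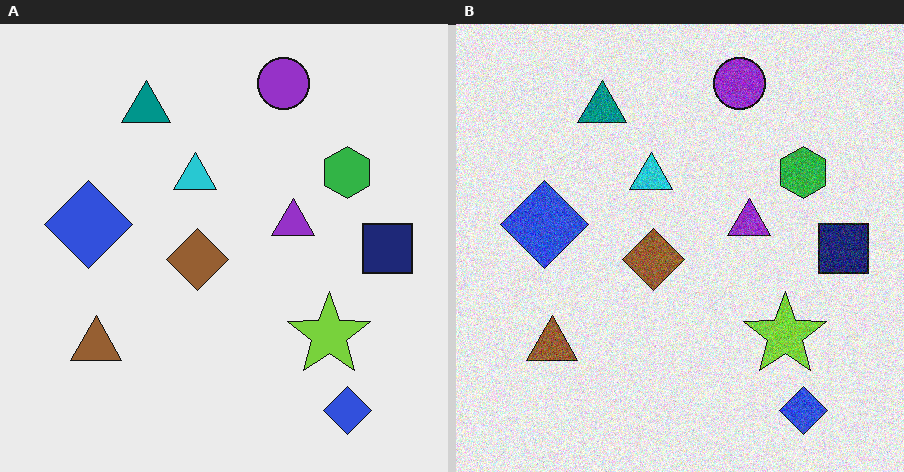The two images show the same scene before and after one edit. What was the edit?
It was degraded with visible gaussian noise.

Random speckle covers the whole image, including the flat background.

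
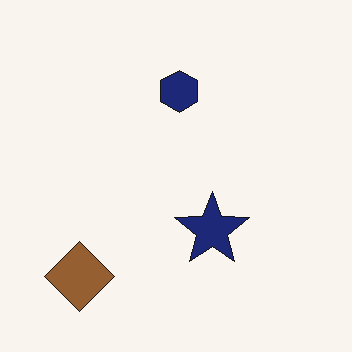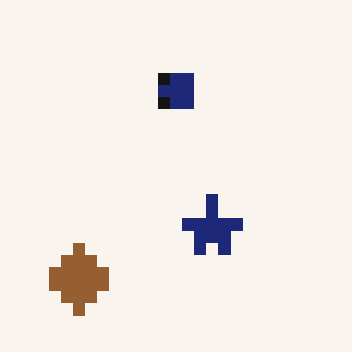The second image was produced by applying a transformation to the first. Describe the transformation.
The second image is the first heavily pixelated into large blocks.

Shapes are reduced to large square blocks; fine edges and outlines are lost — a downscale-then-upscale (mosaic) effect.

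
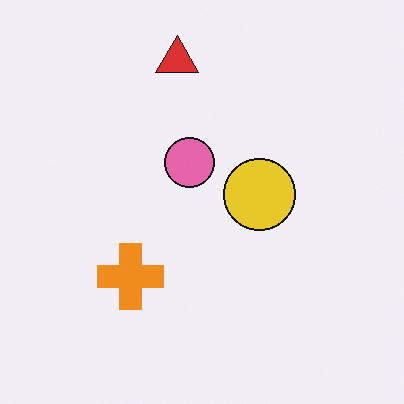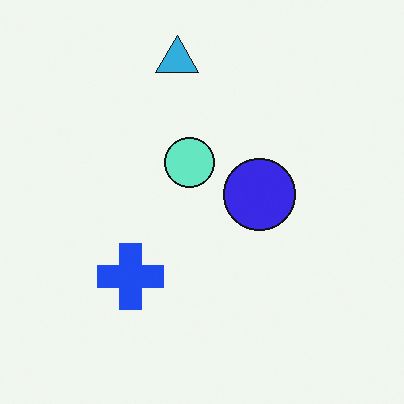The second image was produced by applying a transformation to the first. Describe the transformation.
The transformation is: hue-shifted by a large amount.

Every shape's color has rotated by the same amount around the hue wheel — a uniform hue shift.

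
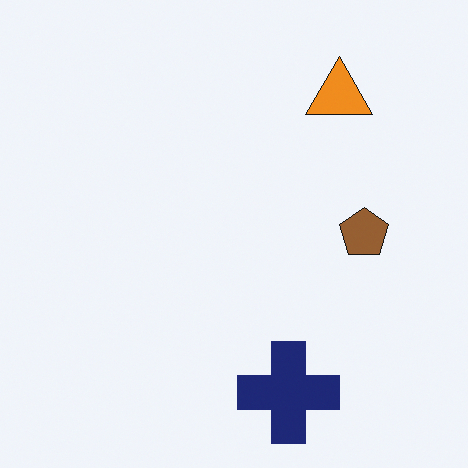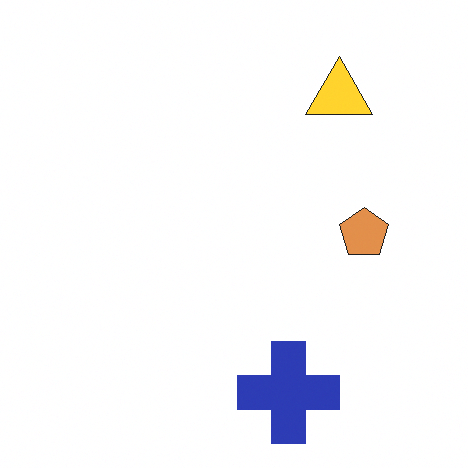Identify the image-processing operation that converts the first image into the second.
This is the original image substantially brightened.

Every pixel — background and shapes alike — is uniformly brightened.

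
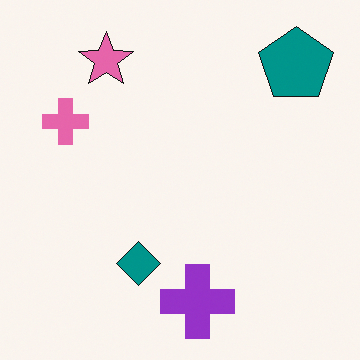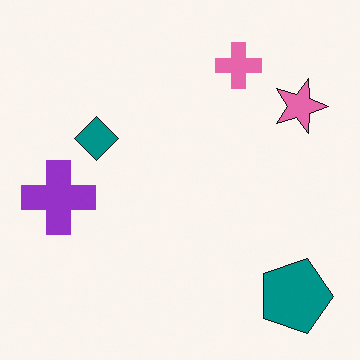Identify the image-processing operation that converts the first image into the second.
Rotated 90° clockwise.

The teal pentagon sits in the top-right of the first image and the bottom-right of the second — consistent with a whole-image 90° clockwise rotation.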